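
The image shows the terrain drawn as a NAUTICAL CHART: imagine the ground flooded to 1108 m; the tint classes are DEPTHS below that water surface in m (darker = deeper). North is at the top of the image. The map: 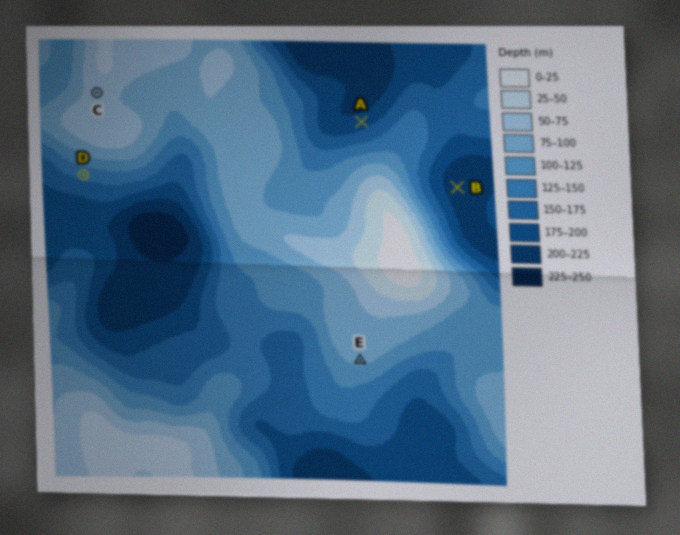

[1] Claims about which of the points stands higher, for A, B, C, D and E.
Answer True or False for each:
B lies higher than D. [False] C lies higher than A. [True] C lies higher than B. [True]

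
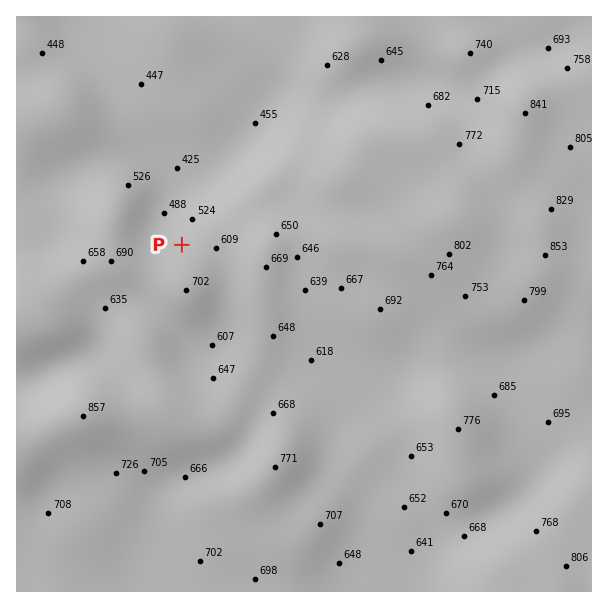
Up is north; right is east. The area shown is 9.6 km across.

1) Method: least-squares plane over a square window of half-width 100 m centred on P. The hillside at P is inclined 11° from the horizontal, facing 348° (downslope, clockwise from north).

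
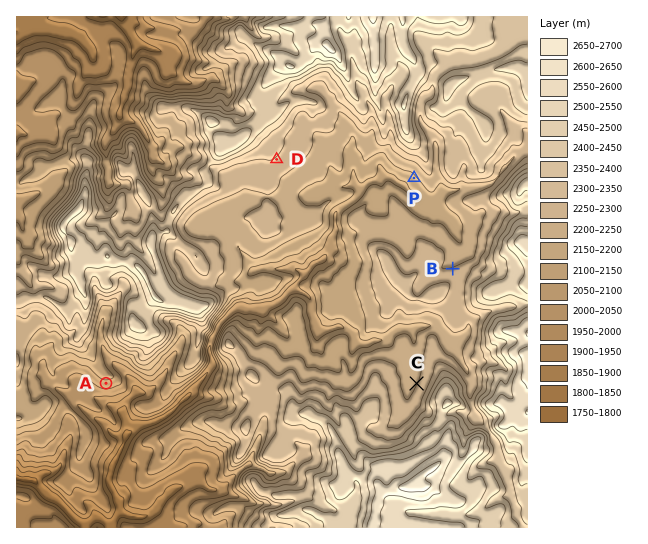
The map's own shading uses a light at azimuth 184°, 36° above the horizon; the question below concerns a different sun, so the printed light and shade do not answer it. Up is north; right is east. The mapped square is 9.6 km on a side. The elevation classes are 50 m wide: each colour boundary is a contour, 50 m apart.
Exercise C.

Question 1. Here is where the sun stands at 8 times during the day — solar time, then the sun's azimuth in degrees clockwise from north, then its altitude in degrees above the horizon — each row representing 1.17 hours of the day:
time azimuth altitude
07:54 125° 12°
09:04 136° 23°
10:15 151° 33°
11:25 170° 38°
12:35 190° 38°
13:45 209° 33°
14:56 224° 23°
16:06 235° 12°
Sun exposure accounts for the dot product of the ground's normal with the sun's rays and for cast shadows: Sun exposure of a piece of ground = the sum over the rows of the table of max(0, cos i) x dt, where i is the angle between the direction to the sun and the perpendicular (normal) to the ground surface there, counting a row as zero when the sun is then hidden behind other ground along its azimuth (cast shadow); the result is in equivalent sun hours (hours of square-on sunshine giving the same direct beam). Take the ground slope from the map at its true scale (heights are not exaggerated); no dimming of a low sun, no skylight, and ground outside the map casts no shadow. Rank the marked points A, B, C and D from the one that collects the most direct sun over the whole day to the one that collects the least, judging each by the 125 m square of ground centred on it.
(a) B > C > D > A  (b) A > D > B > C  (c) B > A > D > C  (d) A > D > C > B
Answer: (d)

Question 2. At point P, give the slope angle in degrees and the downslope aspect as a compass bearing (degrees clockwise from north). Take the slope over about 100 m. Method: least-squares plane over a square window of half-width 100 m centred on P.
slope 12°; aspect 228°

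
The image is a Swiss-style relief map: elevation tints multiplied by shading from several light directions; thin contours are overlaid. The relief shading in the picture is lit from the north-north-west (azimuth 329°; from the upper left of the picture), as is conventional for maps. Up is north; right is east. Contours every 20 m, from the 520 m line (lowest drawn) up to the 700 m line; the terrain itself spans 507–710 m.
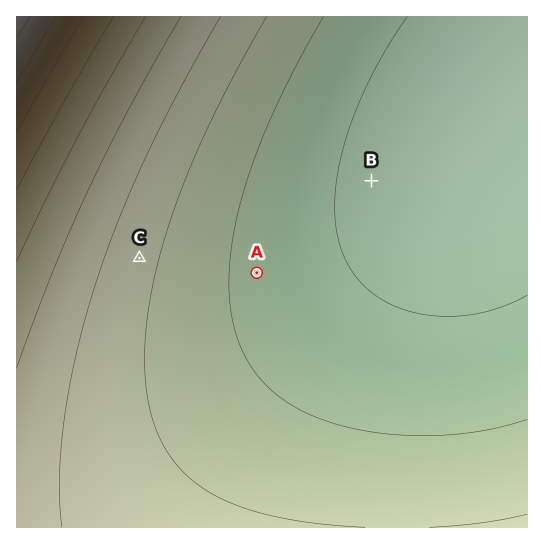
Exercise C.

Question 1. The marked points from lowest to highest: B A C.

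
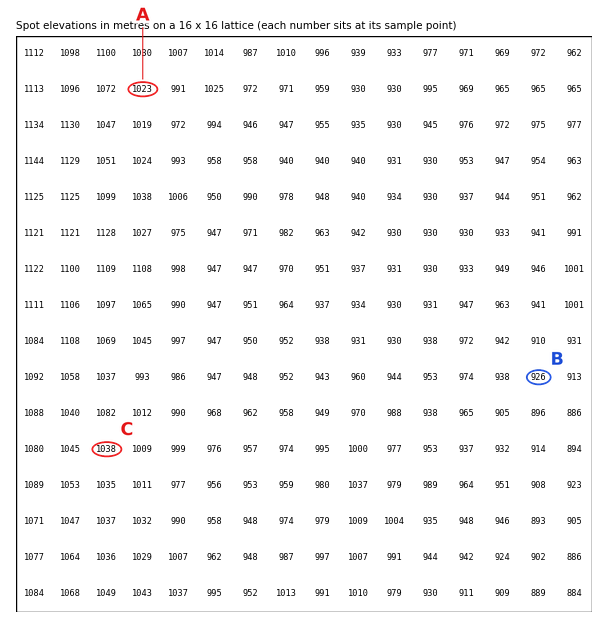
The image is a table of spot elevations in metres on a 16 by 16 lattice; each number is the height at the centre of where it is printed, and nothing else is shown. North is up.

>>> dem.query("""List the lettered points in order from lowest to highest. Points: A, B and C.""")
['B', 'A', 'C']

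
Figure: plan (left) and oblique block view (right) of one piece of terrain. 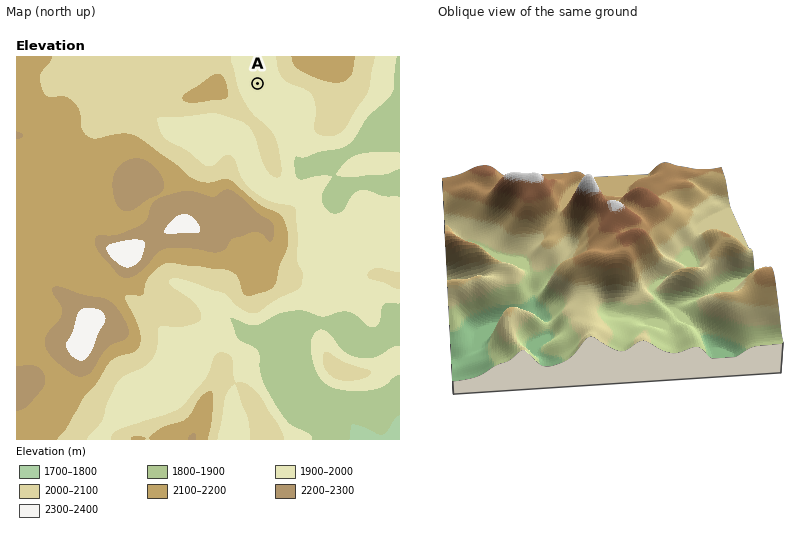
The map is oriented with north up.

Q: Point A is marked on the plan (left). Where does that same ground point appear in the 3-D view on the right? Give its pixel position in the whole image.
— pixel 735 284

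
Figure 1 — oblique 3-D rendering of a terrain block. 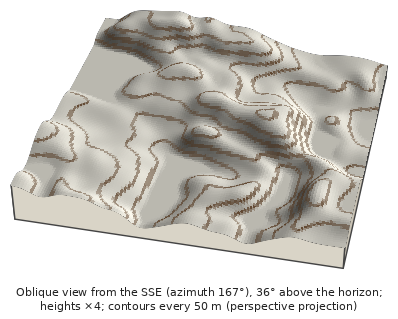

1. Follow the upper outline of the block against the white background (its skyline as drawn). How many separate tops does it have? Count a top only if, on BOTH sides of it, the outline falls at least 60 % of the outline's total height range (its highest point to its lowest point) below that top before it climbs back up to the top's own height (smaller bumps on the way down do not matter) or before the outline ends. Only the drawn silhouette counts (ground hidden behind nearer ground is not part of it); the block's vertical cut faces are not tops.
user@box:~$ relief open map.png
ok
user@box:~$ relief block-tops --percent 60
0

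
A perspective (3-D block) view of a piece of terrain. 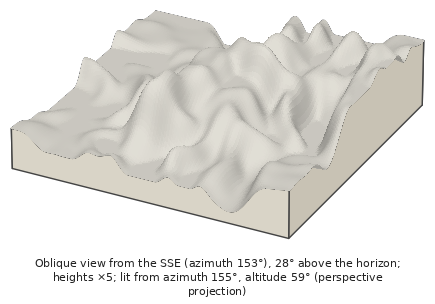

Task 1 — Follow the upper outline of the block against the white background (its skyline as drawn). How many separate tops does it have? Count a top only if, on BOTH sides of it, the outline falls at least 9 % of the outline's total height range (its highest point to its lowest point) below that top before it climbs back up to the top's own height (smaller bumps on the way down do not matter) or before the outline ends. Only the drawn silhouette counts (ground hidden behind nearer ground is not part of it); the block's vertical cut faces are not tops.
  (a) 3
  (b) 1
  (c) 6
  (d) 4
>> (a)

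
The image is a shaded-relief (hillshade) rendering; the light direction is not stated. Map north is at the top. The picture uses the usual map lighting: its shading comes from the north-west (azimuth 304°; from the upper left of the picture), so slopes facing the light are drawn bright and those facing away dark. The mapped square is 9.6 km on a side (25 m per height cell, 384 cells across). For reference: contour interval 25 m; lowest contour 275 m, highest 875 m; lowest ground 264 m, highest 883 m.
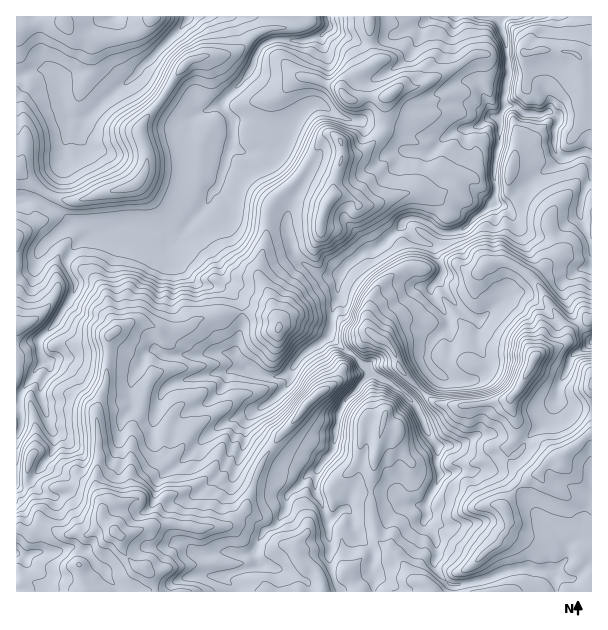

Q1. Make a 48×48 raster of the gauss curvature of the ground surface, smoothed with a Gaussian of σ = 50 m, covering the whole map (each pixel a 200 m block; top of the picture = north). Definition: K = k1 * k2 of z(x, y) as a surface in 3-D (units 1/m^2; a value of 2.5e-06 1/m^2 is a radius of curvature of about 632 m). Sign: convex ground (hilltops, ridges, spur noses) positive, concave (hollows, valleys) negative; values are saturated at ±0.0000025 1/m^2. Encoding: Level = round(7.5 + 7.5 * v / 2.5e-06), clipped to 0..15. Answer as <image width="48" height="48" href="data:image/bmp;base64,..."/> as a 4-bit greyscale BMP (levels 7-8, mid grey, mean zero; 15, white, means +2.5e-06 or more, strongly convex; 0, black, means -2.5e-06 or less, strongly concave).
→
<image width="48" height="48" href="data:image/bmp;base64,Qk32BAAAAAAAAHYAAAAoAAAAMAAAADAAAAABAAQAAAAAAIAEAAATCwAAEwsAABAAAAAAAAAAAAAAABEREQAiIiIAMzMzAERERABVVVUAZmZmAHd3dwCIiIgAmZmZAKqqqgC7u7sAzMzMAN3d3QDu7u4A////AId4d3d3dWend4eHeIh4d4eIhpaIiIh3h5eHd3h3mJiIiHeHh3haeIeIg7l3h3eIh4d2q2iGiJdniHeHiHh4d3d3l3inh4d3iHeJZnh2hoeHeHd4iHd3h4iIeIeHh3eId3h3iHiYeIiIiHh4h3iHiHiHeHh3h3eHd7d3h2eXelaIh4eFeLiId3d4d4iIaHh4d3mId4h3d4eIeGh4l4Znd4h4h1iXeIh3eHlpeZmGw3eId4mHeHWHd4d3eHmop4h3d4Z5d2iHtqd4eIZ3h3iXd4iIeIZ3dXh4eGWHdmelaXiHeId4h2eHh4h3eWeIh4h3d3iIl2d4h3iId3iIh4iGeIiJhZeIdod4iG1XiGd3d3d3iHeHiHh1eIdnd4d4d4iIeImHmHeXiHh3iXd2d4mHh4hmSXZ4d3Z3d6OIiHiHd4eHd3Z5Z3anh4i4mIh4hneIiXaHd5iHeHd4eHh4Z3d3uJW3d4iHh3iIhah3eKd4d4h3eHiYioZ1qc531cpkh5h3hGlpdmZ3eHiIeIiXiI2YqIZgCIh0Voh3andoeYeId4h3h3iGeXqLEXiEq4ispHd3a3eIeId4iHh4eHlleGdfR1ypiHh4t3iHf4iYeIV3d4d3h3eId2iZC5R5d3h4iJ93B0iJd4V3eIh3h4d4mIdA9mdneHd3Z7tUm3pYdoyXh3eIeHeMmHa4yph3h4d3ZoWIhZl5d3eYd3d3iHeJmIdFeIZ3h4iHd2h2Knd2d5eHh3eHiGZ4iodrp4eHd3d3eIZ4i3h4eHh3h3eHd4d3h3eJeHd3iHiHiIeZd3h8amlqd4dnd3hnd3d3WYd3h3d4iIV5eGmJV2h4eJmIpoh4d2aYdod4x3iIh4Z3eHh1eIh3eIh3d3d4d2eId3ersPaJh3V3h3qHd3eHd4h3h4eIh4Z3eIZGl3XImJh4iKeHeIiHd4h3eJhnh314h4Z4d3hnWJdnloaHh4iIh3d4eIhnh4uFd3eYhnh4d4iHd3eGd3eId3h3eIiHh3eIqIepeKdXZniHmId2mXeIdneHh3eYd3mFiHZnd3mbhneIiIdWh4iJl3eIh3Z4d3eHeId4d4d0d3d4hoaKl3h3iHd4eHd4d3hXh4iIeHeYmXd3eIeIh4iHeHd3h4eIlniIiIh3eHh4iXhniHeIeIiYaHd3d3d4iGl4V4iHh3d3d3iHaIh3eHd4d4d4eIh3iHeuZnh4eIeZd3iJl4h3d3aJiIh4h4h3h2/nOHeHd3h6eoh2d4h4eHd4h4h3h4d3d1JViGd4iHlpTrhNZ3eIeHd3dXeHd5eIeHh8lXaHd3d3QGiHd3d3d3h4l2iHd3iHd4mddJx3d3h5arhnd3d4iHd4iXaYd3d3eIFXiHmHl4h3iHd3d3eIh3d3d3qHiHl3d4mmh3Z2d3iGaViId4iIeIiHeGqYiJh6h3iXeMiIh3eNR5h3h3iIh4eHd3Z5h3Z3eXd4c3d3d3iMWqh3h4d4h3d3eHd2d3dneGeld4h3iHh6qJh3eId4h3d3jKSmd3d3iLd4ind3hpZ0J5V3dw=="/>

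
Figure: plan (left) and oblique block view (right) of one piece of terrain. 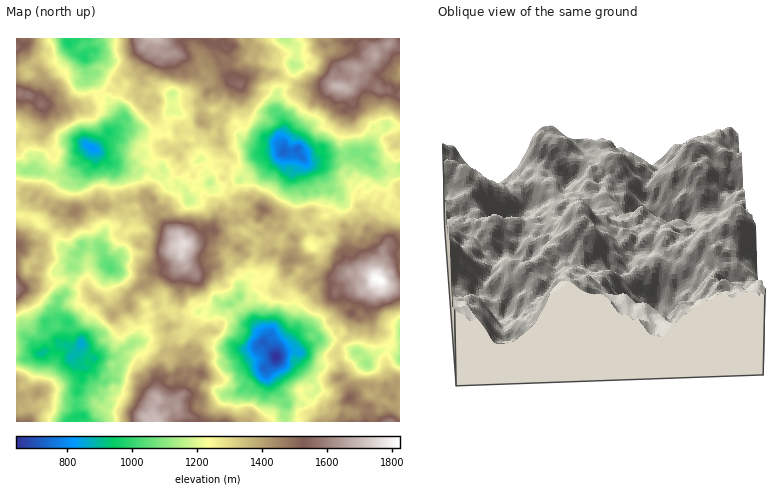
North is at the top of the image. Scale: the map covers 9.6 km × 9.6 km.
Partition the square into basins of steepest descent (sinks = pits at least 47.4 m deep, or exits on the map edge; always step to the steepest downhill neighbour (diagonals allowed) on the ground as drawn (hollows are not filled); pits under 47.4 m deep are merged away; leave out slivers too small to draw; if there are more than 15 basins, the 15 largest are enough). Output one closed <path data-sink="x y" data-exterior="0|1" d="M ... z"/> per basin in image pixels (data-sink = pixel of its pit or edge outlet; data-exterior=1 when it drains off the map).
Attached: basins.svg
<path data-sink="276 356" data-exterior="0" d="M250 199l-11 1 1 8-5 6 1 6-16 4-6 6-6 0-8 7-16 7-7 24-9 4-12 0-11 12 10 12 3 16 10 12-1 26-6 6-1 14-3 6-1 20 2 4-5 8 3 12-7 2 251 0 0-40-2 0-6 5-30-2-12 12-3-11-7-8 2-10-5-10 0-8 14-18 1-18 8 4 6-6 14-30 10 4 10 0 0-40-12-1-2 2 0-3-2-3-16-10-6 13 0 6 13 26-13-3-12 0-8 4-16 0-8-4-12-11-15-4 4-16-14-14 0-10-23-11z"/><path data-sink="284 152" data-exterior="0" d="M358 68l-4 14-6 6-18-3-10 2-18-1-26-12-20-2-21 16-6 16-11 14 2 4 1 20 10 14-7 20 5 6 2 14 5 4 14-1 8 8 22 11 1 10 13 10 16-8 10 3 12-2 12 1 3 6-2 20 4 14 25 5-12-27 0-6 5-12 17 9 2 5 14-2 0-148-12-6-10-1z"/><path data-sink="80 344" data-exterior="0" d="M64 280l-16 4-16-2-10 6-6 0 0 106 4 3 6-3 14-1 8 6 6 1 40 2 14 9 32 4 8 5 6-1-1-11 5-8-2-4 1-20 3-6 1-14 6-6 1-6 0-20-10-12-3-16-11-12-15 12-1 11-6 1-10 6-26-26-10-2z"/><path data-sink="94 148" data-exterior="0" d="M120 84l-6 5-4 0-10 6-6 0-6 9-6 2-24 3-8-4-9-1 4 8 0 20-3 3-24 2-2 3 0 54 6 0 6-4 6 6 6 0 16 15 6-4 4 0 8 5 16-7 8 2 18-1 6-6 26-4 5 4 5 18 26 26 16-7 8-7 4 0 3-10-2-16-11-13-8-3-1-14 5-6 8-3 16 0 4 2 5-9-1-4-10-13-8-3-5-12-5-3-3 17-11 6-4-1-4-3-3-12-15-5-6-7-2-8-10-4-6-6 1-4-3-6-8 1z"/><path data-sink="110 268" data-exterior="0" d="M96 205l-6 0-24 10-26 28-22 3 4 3 14 3 5 6-1 8-5 4-5 13 18 1 16-4 12 6 8 1 30 27 8-6 6-1 1-11 11-10 8-4 6-9 14-1 8-4 5-10 0-10 2-2-11 3-30-3-6-5-12-4-4-5 5-8 1-8-10-10-18 1z"/><path data-sink="68 44" data-exterior="0" d="M156 38l-128 0-1 4-6 4 4 4 3 12 10 8 5 6 1 10-4 8 1 10 17 5 8 0 20-4 8-10 6 0 10-6 6-1 3-8 5-5 8-2 9-13 13-12z"/><path data-sink="286 38" data-exterior="1" d="M322 38l-74 0 0 4 10 6 0 2-7 22-5 6 10-6 6 0 14 2 26 12 18 1 10-2 18 3 6-6 2-14 10-2 10-10-10-11-22-4-8 0-12 4z"/><path data-sink="172 94" data-exterior="0" d="M158 50l-3 2-2 10-11 12 0 6 6 4 5 6 1 8-6 8 6 4 2 8 6 7 14 3 2 4 18-1 5-7-1-22 7-10 19-10 6 0-6-7-6-3-18 6-8-7-2 2-6-2-12-18-10 1z"/><path data-sink="368 364" data-exterior="0" d="M368 308l-8 10-8-4-1 18-14 18 0 8 5 10-2 10 7 8 3 11 12-12 30 2 4-3 0-2-8-10-2-8 0-8 4-12-8-12-10-6z"/><path data-sink="82 416" data-exterior="0" d="M40 393l-14 1-6 4 0 4 7 8 1 12 121 0-9-7-32-4-14-9-40-2-6-1z"/><path data-sink="312 246" data-exterior="0" d="M314 230l-12 3-8 5 1 8-4 12 15 4 12 11 8 4 16 0 6-3 2-2-5-14 2-8-2-18-13-1-12 2z"/><path data-sink="400 360" data-exterior="1" d="M382 281l-14 27 4 18 10 6 8 12-4 12 1 14 9 13 4-1 0-96-10 0z"/><path data-sink="210 182" data-exterior="0" d="M222 165l-16 0-8 3-5 6 1 14 8 3 11 13 2 8-1 18 6-6 16-4-1-6 5-6-1-8-7-2-3-6 0-10-5-4 2-12z"/><path data-sink="400 70" data-exterior="1" d="M392 44l-12 4-10 15-12 5 20 21 10 1 8 5 4 0 0-47z"/>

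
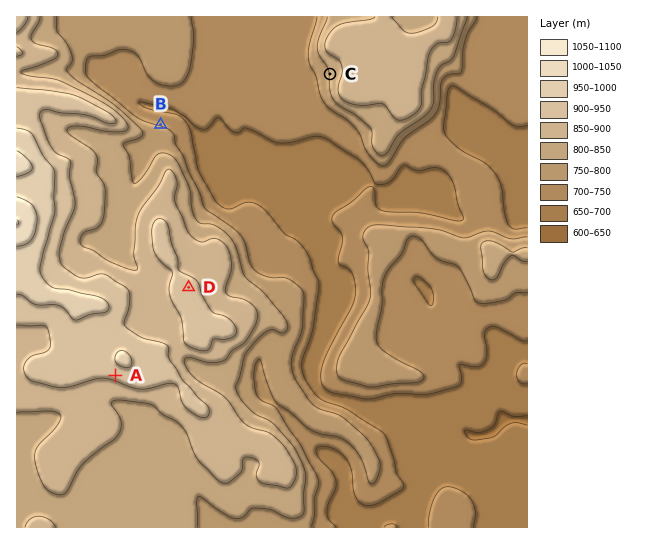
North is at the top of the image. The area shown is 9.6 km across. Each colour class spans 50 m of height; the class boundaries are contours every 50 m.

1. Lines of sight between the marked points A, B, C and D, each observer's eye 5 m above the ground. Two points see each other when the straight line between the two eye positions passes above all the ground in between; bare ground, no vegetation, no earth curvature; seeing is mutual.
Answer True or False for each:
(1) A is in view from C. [False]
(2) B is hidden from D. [True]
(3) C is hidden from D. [False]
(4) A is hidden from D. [True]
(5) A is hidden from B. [True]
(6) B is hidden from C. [False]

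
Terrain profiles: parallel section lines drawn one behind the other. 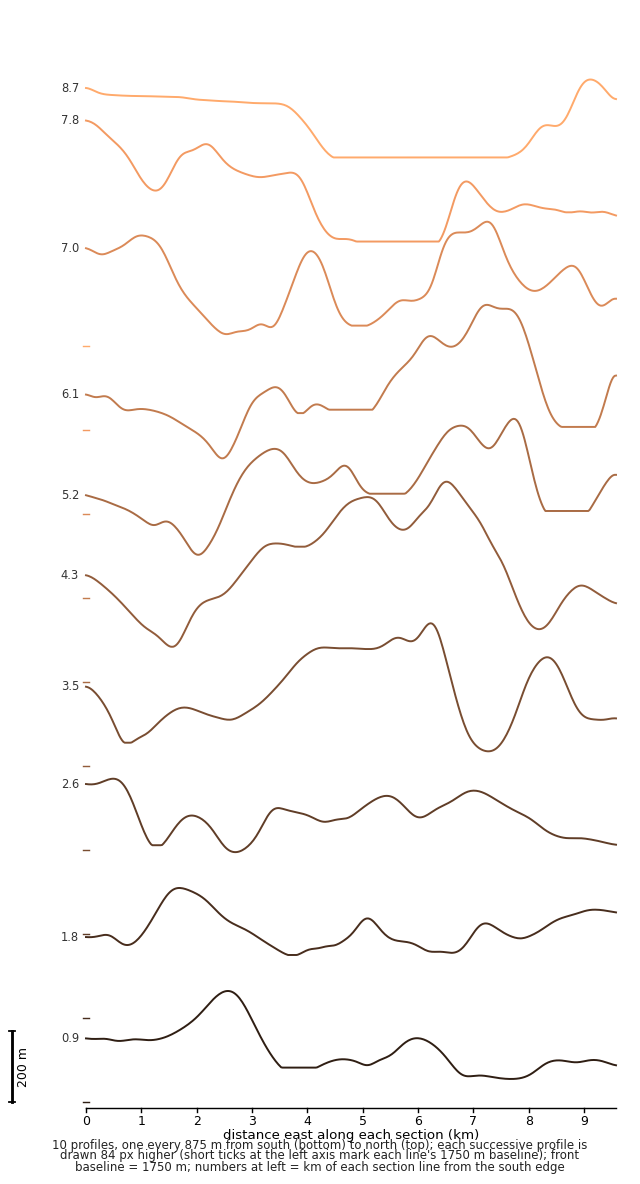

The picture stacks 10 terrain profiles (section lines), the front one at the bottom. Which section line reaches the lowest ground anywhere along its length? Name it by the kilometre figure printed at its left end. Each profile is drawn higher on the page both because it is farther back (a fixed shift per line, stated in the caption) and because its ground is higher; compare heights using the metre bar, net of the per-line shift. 0.9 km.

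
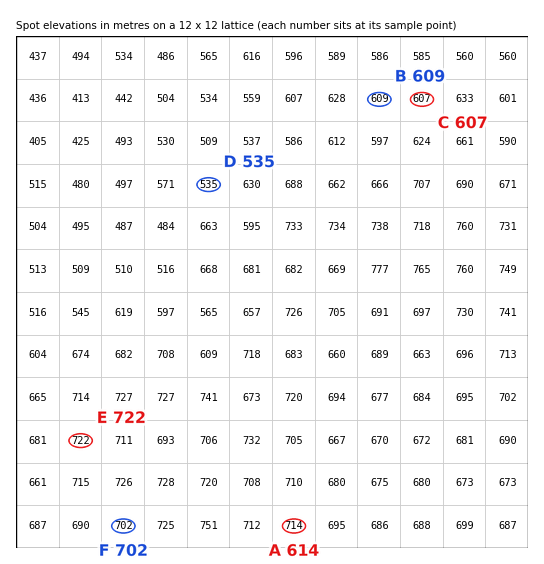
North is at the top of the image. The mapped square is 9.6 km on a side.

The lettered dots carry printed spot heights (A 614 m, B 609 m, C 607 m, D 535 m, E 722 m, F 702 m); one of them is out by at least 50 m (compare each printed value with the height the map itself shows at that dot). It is A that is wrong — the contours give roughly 714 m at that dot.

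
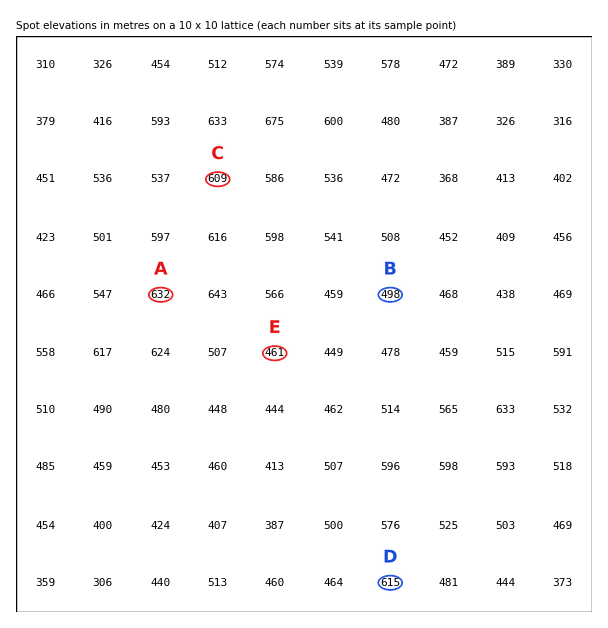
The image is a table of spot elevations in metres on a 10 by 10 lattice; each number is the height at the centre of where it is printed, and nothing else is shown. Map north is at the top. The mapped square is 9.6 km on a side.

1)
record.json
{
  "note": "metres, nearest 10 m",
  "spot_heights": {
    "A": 630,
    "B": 500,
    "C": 610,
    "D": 620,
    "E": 460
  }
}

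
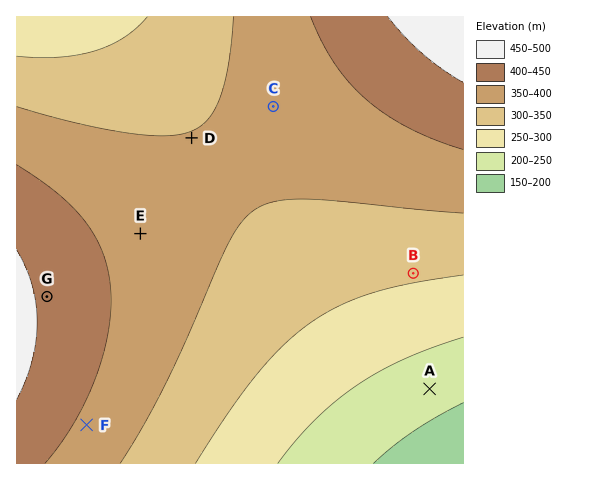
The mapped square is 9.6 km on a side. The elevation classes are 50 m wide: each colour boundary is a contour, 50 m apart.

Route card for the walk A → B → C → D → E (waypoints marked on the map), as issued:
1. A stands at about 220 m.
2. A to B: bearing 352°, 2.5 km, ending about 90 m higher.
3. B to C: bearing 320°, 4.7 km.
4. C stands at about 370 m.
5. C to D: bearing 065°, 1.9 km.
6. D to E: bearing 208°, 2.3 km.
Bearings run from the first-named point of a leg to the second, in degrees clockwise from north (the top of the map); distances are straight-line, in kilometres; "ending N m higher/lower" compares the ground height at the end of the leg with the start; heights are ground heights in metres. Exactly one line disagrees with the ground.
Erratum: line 5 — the bearing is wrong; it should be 249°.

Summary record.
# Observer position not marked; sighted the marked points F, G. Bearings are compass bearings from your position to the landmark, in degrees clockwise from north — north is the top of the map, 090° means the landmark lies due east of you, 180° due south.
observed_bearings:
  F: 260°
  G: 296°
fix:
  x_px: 251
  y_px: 396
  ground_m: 290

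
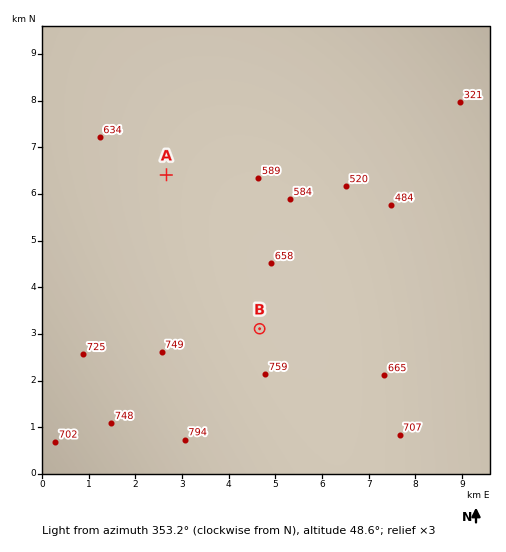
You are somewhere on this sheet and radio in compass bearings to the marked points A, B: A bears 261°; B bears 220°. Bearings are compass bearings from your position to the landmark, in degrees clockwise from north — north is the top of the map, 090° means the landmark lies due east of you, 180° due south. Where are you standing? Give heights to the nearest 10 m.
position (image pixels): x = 423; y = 134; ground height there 390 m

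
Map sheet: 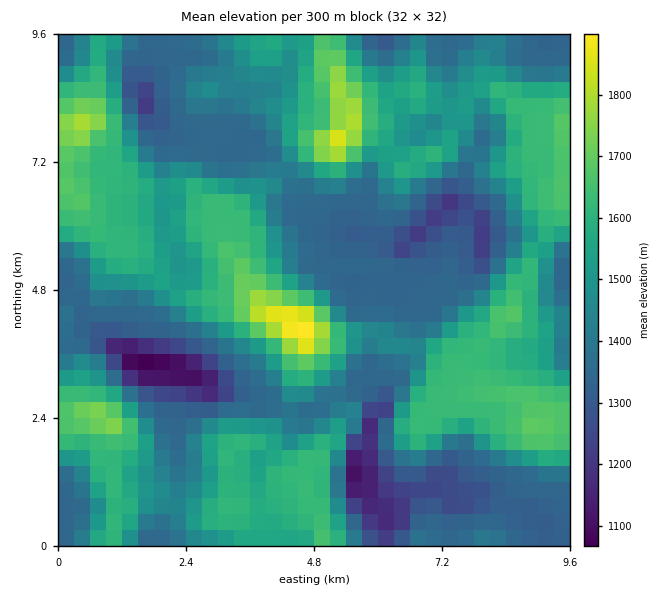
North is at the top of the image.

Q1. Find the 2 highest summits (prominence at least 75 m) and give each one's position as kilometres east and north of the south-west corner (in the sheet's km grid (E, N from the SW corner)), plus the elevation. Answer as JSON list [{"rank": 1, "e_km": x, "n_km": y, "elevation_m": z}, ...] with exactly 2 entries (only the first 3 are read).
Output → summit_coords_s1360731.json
[{"rank": 1, "e_km": 4.54, "n_km": 4.04, "elevation_m": 1906}, {"rank": 2, "e_km": 5.24, "n_km": 7.51, "elevation_m": 1887}]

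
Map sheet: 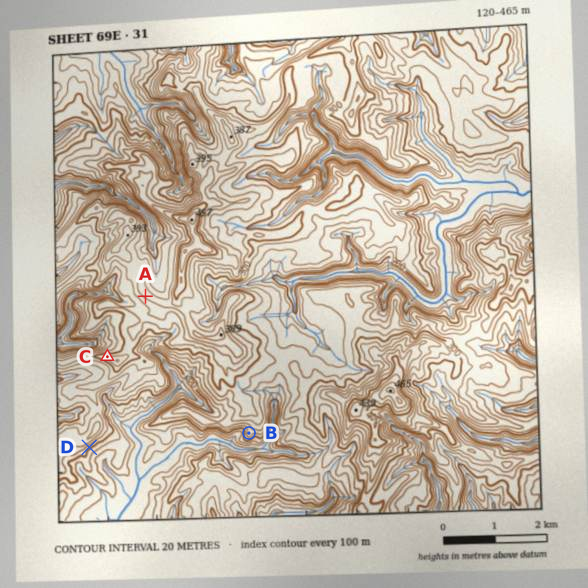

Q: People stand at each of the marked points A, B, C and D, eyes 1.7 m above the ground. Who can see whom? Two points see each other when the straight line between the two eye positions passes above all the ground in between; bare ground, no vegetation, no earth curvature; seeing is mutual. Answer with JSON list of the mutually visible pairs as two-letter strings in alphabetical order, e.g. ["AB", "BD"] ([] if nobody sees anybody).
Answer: ["AC", "BD"]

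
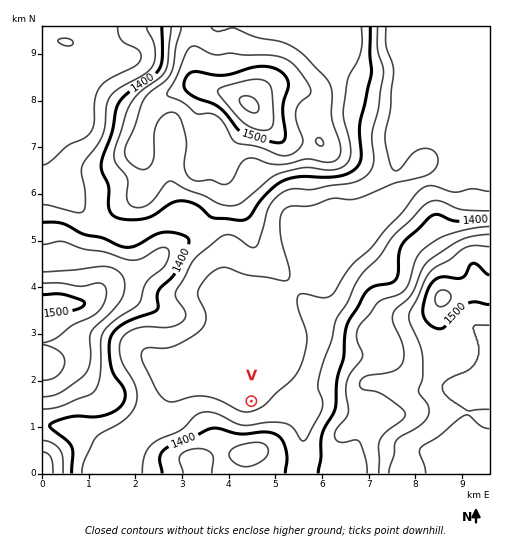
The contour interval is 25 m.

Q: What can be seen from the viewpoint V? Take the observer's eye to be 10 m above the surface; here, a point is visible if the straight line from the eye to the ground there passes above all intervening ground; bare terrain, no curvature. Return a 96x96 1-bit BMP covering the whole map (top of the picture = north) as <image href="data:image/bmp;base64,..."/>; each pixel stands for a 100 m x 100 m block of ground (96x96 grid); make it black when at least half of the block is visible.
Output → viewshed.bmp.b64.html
<image width="96" height="96" href="data:image/bmp;base64,Qk2+BAAAAAAAAD4AAAAoAAAAYAAAAGAAAAABAAEAAAAAAIAEAAATCwAAEwsAAAIAAAAAAAAA////AAAAAAAAAAAAAAAAAAD8AAAAAAAAAAAAAAB8AADAAAAAAAAAAAA8AADAAAAAAAAAAAA4AADgAAAAAAAADAAQAADgAAAAAAAAHAAwAADgAAAAADwAHAAwAADgAAAAAf+APgA4AADgAAAAA//APwAeAABgAAAAB//gPwAHwAAAAAAAB//wP4AAIAAABwAAD//4H8AAAAAAB+AAH//4H8AAAAAAB/AAH//8D+AAAAAAB/wAH//+D+AAAAA4B/8AP//+D+AAAAA/H//wf///D/AAAAA///////////AAAAA///////////AAAAA///////////AAAAA///////////gAAAA///////////AAAAAf//////////AAAAAP//////////gAAAAH//////////gAAAAD//////////wAAAAB//////////wAAAAB//////////wD/AAB//////////wH+AAP//////////wP+AAf//////////gP8AA///////////gP8AA///////////AP8AAf//////////AP+AAP////////8/gH+AAD////////wP4D+AAAf//AP///gP4B+AAAH//Af///AHwA+AAAD//////+AHwA+AAAB//////+AHgAcAAAA///////AHgAcAAAAf//////ADgAcAAAAA/////7gDgAcAAAAAP////zwBAAYAAAAAD////z4AAAIAAAAAB////j8AAAAAAAAAA////D+AAAAAAAAAAf//+D+AAAAAAAAAAP//8D/AAIAAAAAAAD//4B/gAcAAAAAAAA//4B/wAAAAAAAAAAP/4B/wAAAAAAAAAAH/8B/4AAAAAAAAAAH/8B/8AAAAAAAAAAH/8B/+AAAAAAAAAAH/8A//AAAAAAAAAAP/+A//AAAAAAAAAAf/+B//gAAAAAAAAB///H//wAAAAAAAAH//////4AAAAAAAH///////8AAAAAAAP////////AAAAAAAP////////gAAAAAAP//4f///+AAAAAAAfx8YP///4AAAAAAA/gYIP///wHAAAAAB/gAMP///ADwAAAAB/gAMf//4ABgAAAAA/AAP///gAAAAAAAAPAAP//+AAAAAAAAAHAAP/88AAAAAAAAAGAAP/wAAAAAAAAAAGAAP/gAAAAAAAAAAGAAP/AAAAAAAAAAAGAAf/AAAAAAAAAAAGAAf+AAAAAAAAAAAGAA/4AAAAAAAAAAAGAB/wAAAAAAAAAAAGAf/AAAAAAAAAAAADA/8AAAAAAAAAAAAAB/wAAAAAAAAAAAAAB/AAAAAAAAAAAAAAD4AAAAAAAAAAAAAAAAAAAAAAAAAAAAAAAAAAAAAAAAAAAAAAAAAAAAAAAAAAAAAAAAAAAAAAAAAAAAAAAAAAAAAAAAAAAAAAAAAAAAAAAAAAAAAAAAAAAAAAAAAAAAAAAAAAAAAAAAAAAAAAAAAAAAAAAAAAAAAAAAAAAAAAAAAAAAAAAAAAAAAAAAAAAAAAAAAAAAAAAAAAAAAAAAAAAAAAAAAA="/>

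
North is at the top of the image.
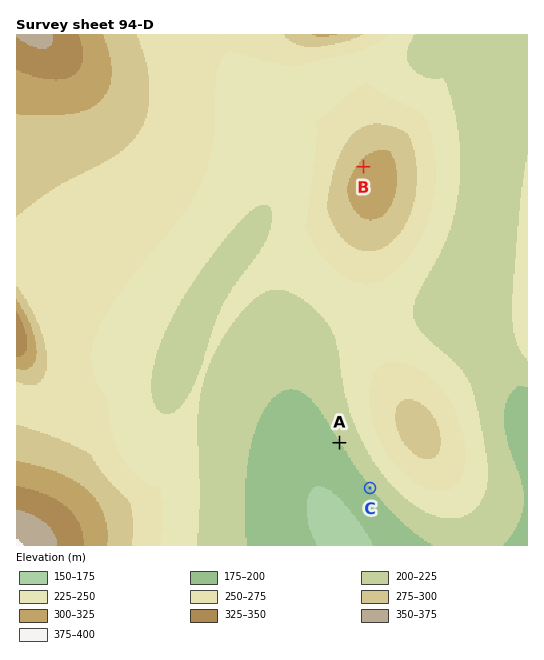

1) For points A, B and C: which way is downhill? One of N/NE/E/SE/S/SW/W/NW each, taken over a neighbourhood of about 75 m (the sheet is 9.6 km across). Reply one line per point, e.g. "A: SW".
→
A: SW
B: NW
C: SW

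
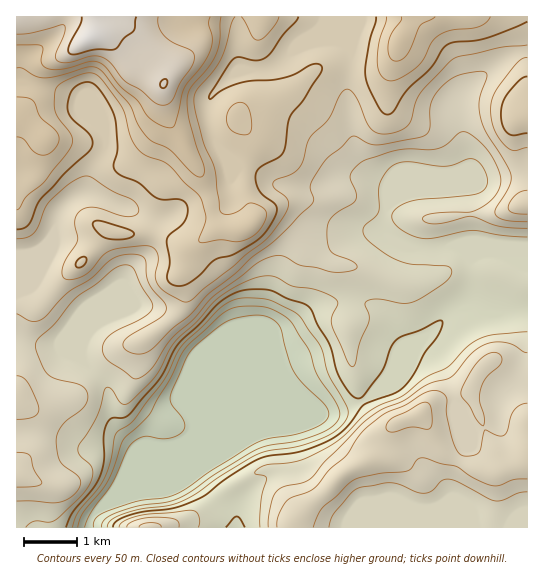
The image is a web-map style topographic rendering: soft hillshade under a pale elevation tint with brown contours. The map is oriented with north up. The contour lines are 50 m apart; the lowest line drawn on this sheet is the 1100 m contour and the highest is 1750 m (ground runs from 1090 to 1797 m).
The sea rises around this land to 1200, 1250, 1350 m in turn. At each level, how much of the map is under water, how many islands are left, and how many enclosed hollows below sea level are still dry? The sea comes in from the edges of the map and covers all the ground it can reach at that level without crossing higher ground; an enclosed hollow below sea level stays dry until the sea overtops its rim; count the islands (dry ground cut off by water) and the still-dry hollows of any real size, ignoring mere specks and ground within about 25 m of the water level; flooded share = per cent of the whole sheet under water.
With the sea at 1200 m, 12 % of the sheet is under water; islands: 0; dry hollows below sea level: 0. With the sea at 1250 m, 15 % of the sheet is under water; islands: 0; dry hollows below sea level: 0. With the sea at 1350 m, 42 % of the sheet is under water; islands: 0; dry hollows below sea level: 0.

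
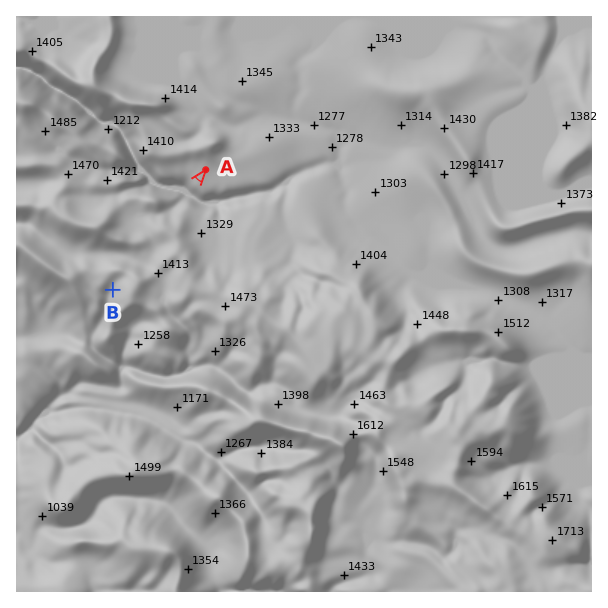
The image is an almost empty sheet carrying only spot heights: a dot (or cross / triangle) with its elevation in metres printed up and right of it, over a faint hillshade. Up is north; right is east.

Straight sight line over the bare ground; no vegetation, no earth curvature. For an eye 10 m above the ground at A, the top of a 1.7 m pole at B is hidden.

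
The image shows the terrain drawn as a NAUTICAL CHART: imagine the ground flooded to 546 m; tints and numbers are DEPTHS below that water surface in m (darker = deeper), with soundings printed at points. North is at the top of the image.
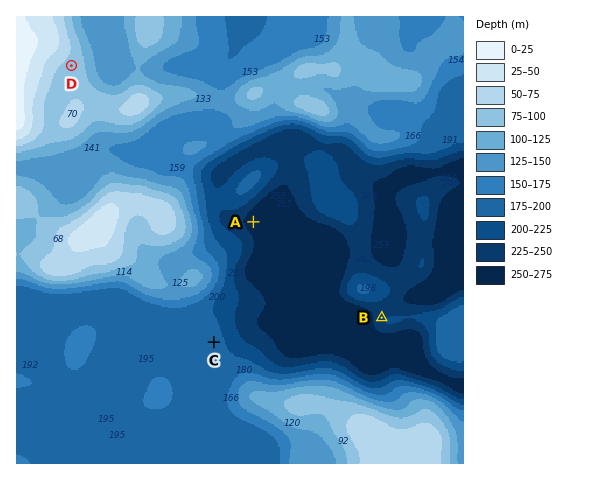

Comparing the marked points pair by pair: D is above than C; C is above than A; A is below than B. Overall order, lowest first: A B C D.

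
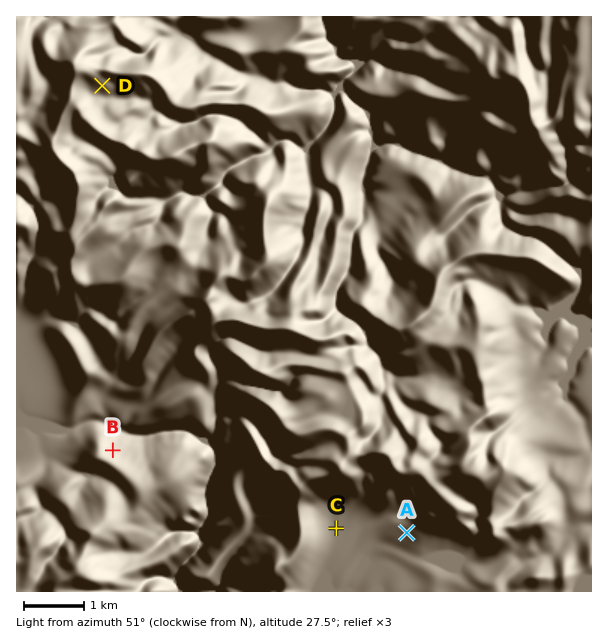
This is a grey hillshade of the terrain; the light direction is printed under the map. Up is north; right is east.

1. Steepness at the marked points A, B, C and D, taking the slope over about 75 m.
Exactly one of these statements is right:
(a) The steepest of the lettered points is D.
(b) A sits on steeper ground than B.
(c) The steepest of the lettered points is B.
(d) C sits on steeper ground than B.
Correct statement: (c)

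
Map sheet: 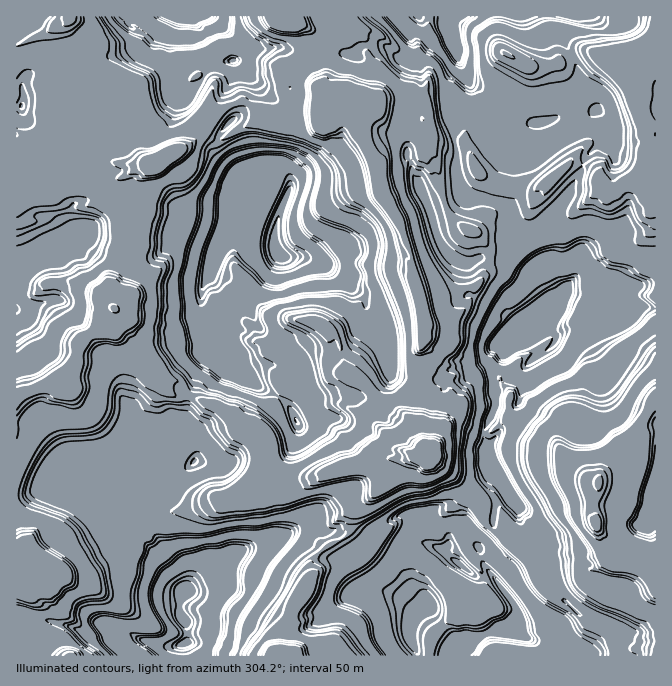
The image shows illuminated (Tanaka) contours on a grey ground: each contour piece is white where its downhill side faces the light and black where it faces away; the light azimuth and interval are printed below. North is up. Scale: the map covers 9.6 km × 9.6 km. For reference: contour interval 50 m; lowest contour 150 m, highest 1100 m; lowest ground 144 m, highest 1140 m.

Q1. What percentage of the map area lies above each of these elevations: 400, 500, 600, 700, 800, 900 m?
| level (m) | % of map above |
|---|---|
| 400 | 92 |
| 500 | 79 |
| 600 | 74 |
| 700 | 45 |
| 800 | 34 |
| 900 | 10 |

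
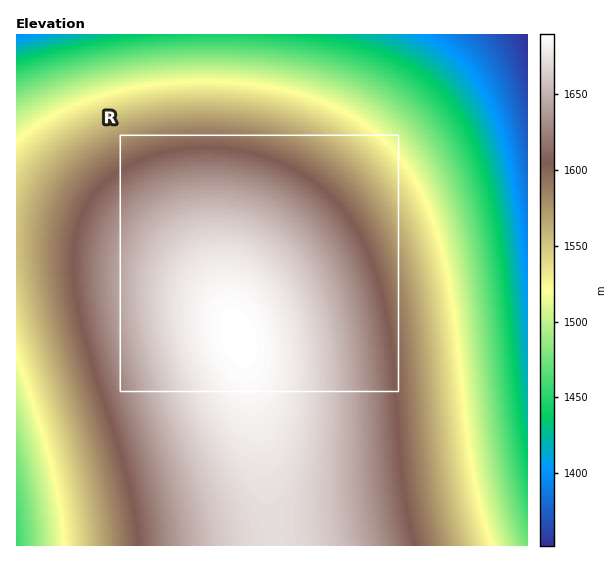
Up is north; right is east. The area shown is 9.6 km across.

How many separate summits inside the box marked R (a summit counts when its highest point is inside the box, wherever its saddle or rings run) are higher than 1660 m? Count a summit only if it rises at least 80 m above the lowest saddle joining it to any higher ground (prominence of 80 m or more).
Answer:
1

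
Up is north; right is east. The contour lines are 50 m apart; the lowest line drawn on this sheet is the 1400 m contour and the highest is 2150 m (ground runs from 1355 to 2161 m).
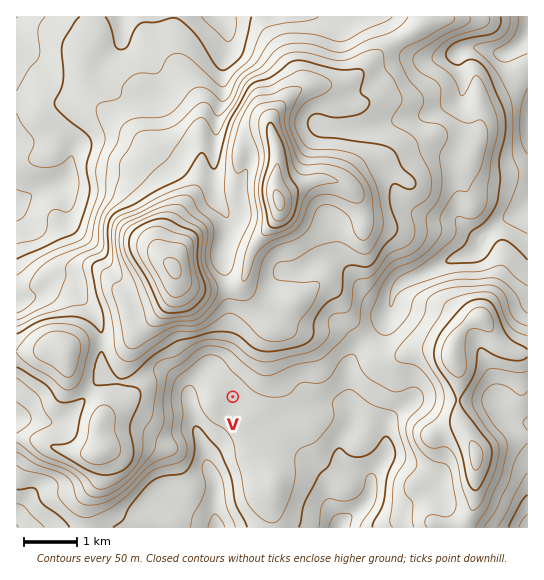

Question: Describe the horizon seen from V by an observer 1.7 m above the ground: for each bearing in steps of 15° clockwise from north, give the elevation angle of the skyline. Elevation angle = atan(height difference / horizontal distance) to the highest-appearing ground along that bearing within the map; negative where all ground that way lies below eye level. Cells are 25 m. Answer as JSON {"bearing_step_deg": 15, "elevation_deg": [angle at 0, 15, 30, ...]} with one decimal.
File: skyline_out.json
{"bearing_step_deg": 15, "elevation_deg": [8.4, 9.3, 10.1, 8.1, 5.0, 3.2, 2.3, 2.8, 1.0, 0.4, 0.1, 0.1, -1.5, -1.7, -1.4, 0.6, 4.9, 5.5, 5.6, 5.6, 7.9, 9.8, 13.6, 11.7]}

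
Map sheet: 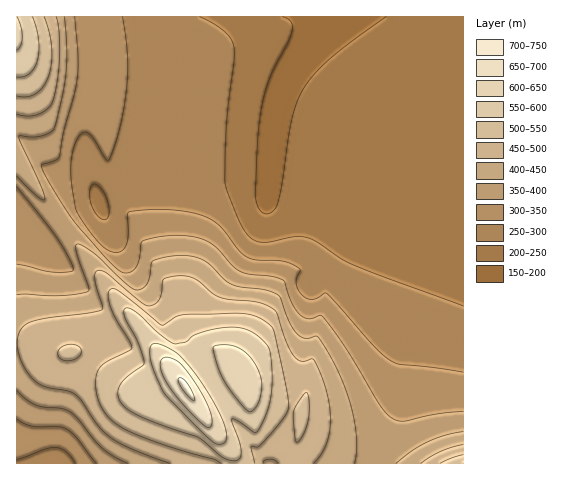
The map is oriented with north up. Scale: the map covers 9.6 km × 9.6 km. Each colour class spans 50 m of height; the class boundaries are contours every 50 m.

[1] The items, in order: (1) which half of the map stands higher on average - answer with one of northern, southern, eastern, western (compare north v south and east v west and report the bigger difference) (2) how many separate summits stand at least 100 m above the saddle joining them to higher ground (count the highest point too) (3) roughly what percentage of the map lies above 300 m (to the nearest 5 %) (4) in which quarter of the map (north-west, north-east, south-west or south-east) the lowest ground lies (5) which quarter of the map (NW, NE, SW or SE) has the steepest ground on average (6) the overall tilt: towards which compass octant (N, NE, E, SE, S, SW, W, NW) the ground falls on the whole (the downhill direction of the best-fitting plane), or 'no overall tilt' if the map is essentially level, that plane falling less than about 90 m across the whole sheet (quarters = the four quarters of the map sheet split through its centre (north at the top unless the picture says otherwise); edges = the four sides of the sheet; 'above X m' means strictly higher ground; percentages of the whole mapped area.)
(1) Taken as a whole, the southern half is higher than the northern.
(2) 3 summits rise at least 100 m above their surroundings.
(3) About 50 % of the map lies above 300 m.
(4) The lowest ground is in the north-east quarter.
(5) Slopes are steepest in the south-west quarter.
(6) The general tilt is down to the north-east (the land rises towards the south-west).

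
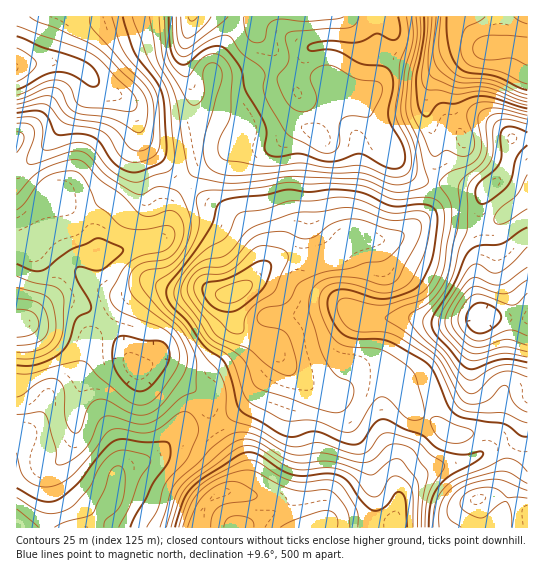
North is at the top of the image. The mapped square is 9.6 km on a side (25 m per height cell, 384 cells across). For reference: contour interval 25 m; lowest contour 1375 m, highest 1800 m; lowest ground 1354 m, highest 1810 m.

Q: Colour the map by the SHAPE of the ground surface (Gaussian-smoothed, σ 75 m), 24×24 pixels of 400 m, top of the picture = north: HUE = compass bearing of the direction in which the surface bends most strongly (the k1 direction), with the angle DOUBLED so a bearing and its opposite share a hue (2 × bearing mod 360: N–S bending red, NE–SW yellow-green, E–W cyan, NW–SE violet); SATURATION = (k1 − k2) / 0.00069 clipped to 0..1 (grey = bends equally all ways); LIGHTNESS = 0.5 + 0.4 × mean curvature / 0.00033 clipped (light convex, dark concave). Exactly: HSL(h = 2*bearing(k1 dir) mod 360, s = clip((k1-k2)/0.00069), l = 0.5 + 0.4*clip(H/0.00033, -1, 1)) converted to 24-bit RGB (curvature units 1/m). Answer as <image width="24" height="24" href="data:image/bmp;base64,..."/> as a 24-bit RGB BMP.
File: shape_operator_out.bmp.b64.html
<image width="24" height="24" href="data:image/bmp;base64,Qk32BgAAAAAAADYAAAAoAAAAGAAAABgAAAABABgAAAAAAMAGAAATCwAAEwsAAAAAAAAAAAAAdMDQPVispWB50EFg34RySneC38yS0nFKAB0zesirwpuuzWDJpWivd45cPFdNM11Z//M2HCtyAQ9A7eK93pmnkb17Q3p+a6Ofh017VkBtiViXrmeV68Kzklq0wrd08kA6Bi0hADMAbVscc1AriksgmIYqSDJcXEBr3+uoKnSYAyEwbuKg6Nny6Nf0mJrpdPT1amlDOVw6NWRzvWm75My6ymyvuHOJ3met5mrbFIBsE14yXSk5u1gyv79hL05dJ4Avm/RPUCaCK5upAIYFNJEAlqsd4mVTrHYyhGJ1Z5h+IHx9QXx6286nsZDS3JTjyHTByoLS4IHiMR9qQSpUq8+Sj8S2dDq+jsizitqYNC5pOlYxrnZAcb0hFl0Kap4VpWJHp4G5f6d+Mj9oOH5qheBtWoOjxzTG56S/fGm841vXvRPeTpHSuN3JmmKqT1Olr9q1lmasbx6PZ7LDhOjkzOb2pKL3oLvlZJjHpFNwxop1NkJxTb2Qf9FqPUlgVj5p2KyKs0GOjSqg2HDAf7qyh5t4l2qviMHLn7qaiVGoOUm2odK9W9GAGNptdzKCunE0gn0+W2+z0620Xk+mT7JjlK9fQzdQOk5bv4ZlxTNEMClOxaJ8r5KSfZaIdLejeKSloICUkl2rXpatgKV/od6VLJq4KBBl15WUmm6/TFTM1nfD0FiYpqhrh4NQWz5QMWRNbzo73UQuVyNBkctJqXlPgc2HcKajaHuOgH+giWimh7y8k8DO2vHfKC2hAS6mvM7bubzlYTo9YiY75GdOwKKBik5zeFZiZVZBJRIevTIa0M5aROl/nenfk8HHiWyNWbmeTKfYnpTbpb7PcMqEssBZaUOUDSdHv6NGpZkqJSQOQDklu9t0uIR2pjlwiV9vcx5aOzBaZ8Fqr+aHZPFWIXM7oVY4obR3X8JuKD0bPDoKlowBkGgEg4MAJTELFR4WVVUNsn8QQ2VQIo1QispIikdHrniyrEmvUyLSm4/nmbTQ6tf07cyLIGBOOLtKlslObEshKQoShkUWvLILgJQX0+NRK2AvFw8kXoAbX+AllnynTMqwV66Yar21TEGxr4ndd837Pkn/1+r0jrPz/8z28aD0SHCR0TM7ixlGN1+Xh8jY2tzrsrvf0brAaFfCDAB1veDFfqFqmsS9cKWlTpx1bH5cLHBWI9tCRKmGGipL9uRvXkEwtExC5aqwr2PcfWjZw6Xvio7daI6lsrCApJh6uMadeD6yDRl/t72Qp4Ksno22t3Wwk2mfU35vhWBMZYsgIjUKDyQZ2uYmmHJHOpJSzLORsWiFVFqBq2SawI3GkKHPrqLe1abFu8GMTzKHMCenrKdsjoNkI4YwaJWiuGavqlevaHOlvmCIfX+yFUJdZM44iaVnW7lzUZJKsG6Ih3a8a5Kyl7y3kcbHQGDO88fx8snmclC3CzGY3JjewYHARallLVQ/cXBXnVtXXiInqtg6U4tQMnWjiePOhdLjlp3XhXLPlKLEbIu4hZDDoLTIm7CdN0eBkVhB/U0Z2kZCDTY8NIGI3Wyt7maGKlMpLVIucShLsW10wNmFRIdVKOWMJMJLO3M0U2wwOo1Am65mYbVeV66kqExFvptTRSJKcQIu/6kry0wflogjAUMvSJNw827G9aHPNVd6LWl+nrex176zp+bBL6rHjJhSOU1CiZA+RHIfMmAclr0rIxUQkG0VqpIhJg0eVRUu9va6wGbI3/DbAF66NHSUBy0G8W9T1i1rLWc8QYYzwOSNsOqgJSZvslJ6SFZ7d552ha6aQo+Mdk0oWzNTg711rE2FVAphaMc4tvGIXsSY6eKmKgkkLCAHDHQyD3BR4pjAnq7XadPcu/C/pdaZGymEoTq9tY9nYrSbapiieh9jm7NpUKOpY55jZEKGNwO+89nKz9RlrK8gcCcBMwATdSoWk53cB1JaML5Enc6ek+TkzOzixZ/KLg+inhya3dqFSJJ3dDhtVE+smb6QY1yGf1lNUmQ4CRcq8ZiA90E45SkQahsjQySZz+Dzza3rhXj/idv6uerif8utmqFSt5k+AgBeuWrv7eveTzrJY0eyeU2iy2o9V0I7lFtVdHqqAlaAEzrr/6nA0Jjf4sr1iNL/ldvoipzAcoG9e6+6so1fo103glpI6+hqACUzIJ6k+aiLejtoezp0iUWWtrDgmpPqhqvilojDKmauAwgw+9PIisbH0tbjkI/Odom8hXhVg11PglAvln05rLtxY1OC9OehAyBHBiQt3JFBw0FDOWWIg9zHaqK1jnuvri+iy3FNQCRgBwgs2+hw5fGPSbBlsJJwYKyG"/>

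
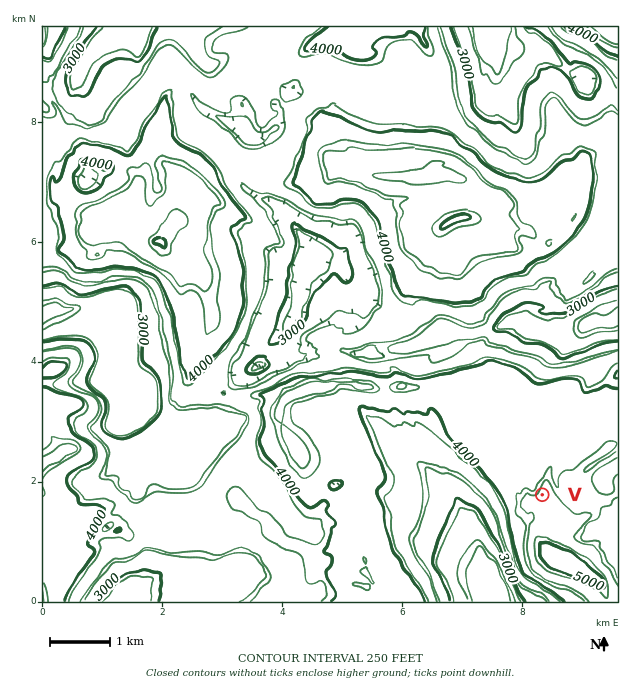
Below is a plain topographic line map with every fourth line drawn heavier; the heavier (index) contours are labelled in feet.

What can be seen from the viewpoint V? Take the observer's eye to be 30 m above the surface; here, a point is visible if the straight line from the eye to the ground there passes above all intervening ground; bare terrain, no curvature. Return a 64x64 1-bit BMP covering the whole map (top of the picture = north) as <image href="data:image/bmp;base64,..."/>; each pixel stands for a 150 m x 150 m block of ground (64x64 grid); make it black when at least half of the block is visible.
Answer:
<image width="64" height="64" href="data:image/bmp;base64,Qk0+AgAAAAAAAD4AAAAoAAAAQAAAAEAAAAABAAEAAAAAAAACAAATCwAAEwsAAAIAAAAAAAAA////AAAAAAD4AAAAD+AAAPgAAAALwAAA/AAAAA+AAAD+AAAAD4AABv8AAAAPAAAM/8AAAH8AADz+cAAA/gAD8Px4AAB+AAPg/vwAQH4AA/D/4AAAfgAB+P+AAAD/AAPM+AAABv+AA47+AAAPf8ABlvwAAAc/4D4u+AAAB//gfhf8AAAH//j+DzgAAA//8f8fEAAAD//j/54AAAAf/+f//gAAAB//xv//AAAAP//v//8AAAA//////wAAAB//////AAAAD/3///MAAAAAAB/8IAAAAAAAA/gAAAAAAAAAAAAAAAAAAAAAAAAAAAAAAAAAAAAAAAAAAAAAAAAAAAAAAAAAAAAAAAAAAAAAAAAAAAAAAAAAAP+AAAAAJgAB/8AgAAH8AAD//ngAAfgAAf//9gAH8AAB///zAAfgAAH///MGD+AAAv//+wcD4MACf+Z7AgPvwAAP4DsAAf/BgAOQHwAA/8+AABAPAAD/P/gAMA8AAP//+gAACwAA/8//gAAPAAB/hPgAAAsAAH+AgAAAAwAAvwAAAAADAAA8AAAAAAMAAngAAAAAAQAG8AAAAAABAA/AAAAAAAEAB5AAAAAAAAAHsAAAAAAAAAPgAAAAAAAAA8AAAAAAAAADgAAAAAAAAAeAAAAAAAAABwAAAAAAAQAAAAAAAAADAAAAAAAAAAfgAAAAAAAAPw=="/>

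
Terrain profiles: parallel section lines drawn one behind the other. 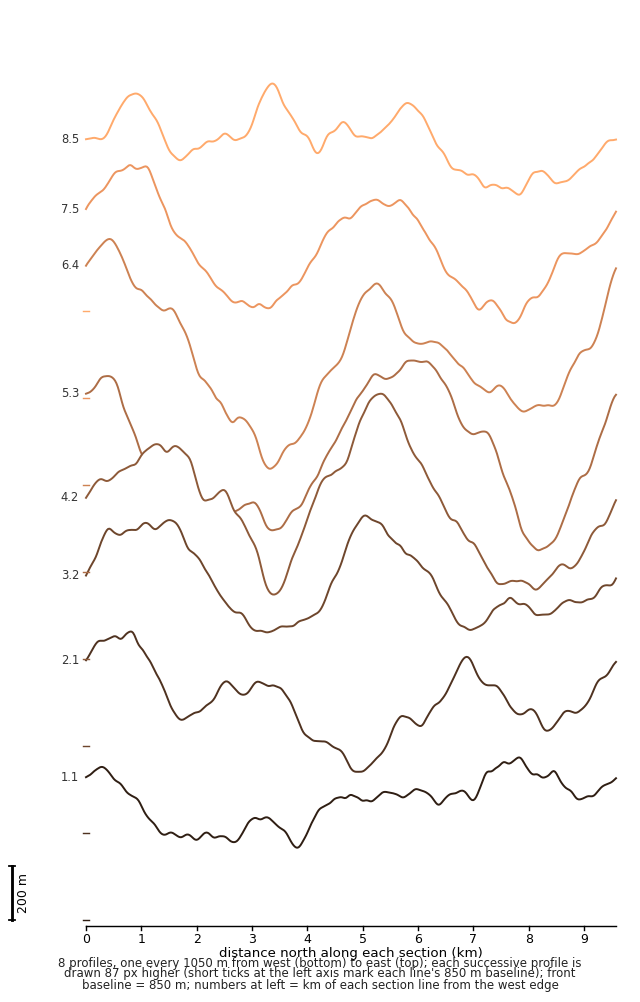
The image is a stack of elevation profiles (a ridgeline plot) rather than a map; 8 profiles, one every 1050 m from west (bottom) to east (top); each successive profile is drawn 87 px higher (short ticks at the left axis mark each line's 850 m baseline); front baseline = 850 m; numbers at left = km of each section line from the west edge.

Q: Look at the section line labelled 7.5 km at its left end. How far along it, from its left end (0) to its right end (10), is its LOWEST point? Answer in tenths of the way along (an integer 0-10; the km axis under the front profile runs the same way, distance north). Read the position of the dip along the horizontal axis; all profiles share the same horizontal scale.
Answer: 8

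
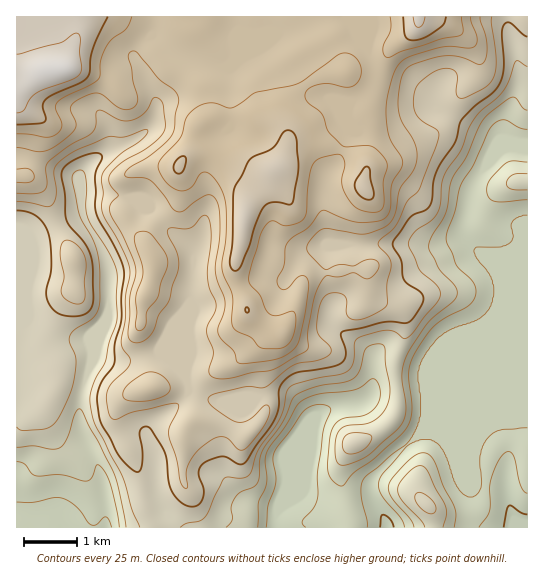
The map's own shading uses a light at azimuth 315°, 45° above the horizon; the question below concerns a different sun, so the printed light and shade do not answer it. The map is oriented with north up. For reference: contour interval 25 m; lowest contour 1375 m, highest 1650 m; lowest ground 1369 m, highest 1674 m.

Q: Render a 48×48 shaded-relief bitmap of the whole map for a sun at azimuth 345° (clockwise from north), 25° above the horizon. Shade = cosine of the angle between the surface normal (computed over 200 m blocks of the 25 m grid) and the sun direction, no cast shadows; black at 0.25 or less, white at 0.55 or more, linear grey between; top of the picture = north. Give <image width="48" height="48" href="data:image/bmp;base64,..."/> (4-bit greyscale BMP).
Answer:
<image width="48" height="48" href="data:image/bmp;base64,Qk32BAAAAAAAAHYAAAAoAAAAMAAAADAAAAABAAQAAAAAAIAEAAATCwAAEwsAABAAAAAAAAAAAAAAABEREQAiIiIAMzMzAERERABVVVUAZmZmAHd3dwCIiIgAmZmZAKqqqgC7u7sAzMzMAN3d3QDu7u4A////AJmYiIiJmImHVniId5mZmYiYdlVWd4h3h4iIiIiImIiGVWiId4mpmYiYZVV3iJh3d4d4h3eImIh1VWZ4ZomamYiIZWiaqZmId3dmd3eIiIh3d3ZlVXmZmIiIiZqqqZmIiHdmZniHiIiYiHdUVniZmGZovcupmZmIiXd2Z3h2eImYdmZUV4iZqFMkney5mZmHiWd3eIhmeIiHZVVTNXmZqmMRSt7KmZmHiUVneIdniIiHZVZkAEiZq5dCFJzKmZmYiVVWeIZoiIiZdmeIIAWJrNy3MUmpmZmZmXdmZ3Z3d3m6h4iqgQJ5rf/9lDeZmZmZmZh2Z4iGVFerqZmaphFHi97uyFaJmZmZmZmHZpqXUyNqupmZmVMjV5msyneJmZmZmZmYZpu6h1RYmHd4iGQhI0V5qoiJmZmZmZmZd53cy6mImGRFZUMhESNXmYiJmZmZmZmZh4ztzMypmYZDMyEiEiNXiGeJmZmZmZmZmIrLqruZmql1MxATM0VnmFWJmZmZmZmZmYm6d4mZmZiHZTEld3ZmiVNomZmZmZmYiIm8hFeZmYd3d2RHmoZEZ1JHiZmZmZmYdWiutkaJmql2eZdWmXQiNFIkaImZmZmXZDWcyWV5m8uXebpleHUzNFMSNWiZmZmHZDSKuWVombupmruFZ4h2Z3YyNFaJmZmYdmaKynVniImqqauVVniHiZl2ZmeJmZmqmHeL3IZniYeKqZqnVWeHeaqpmZiJmZmqmHeKzJdniph3mYmpd3eHZ5q7qqqZmZmql3eImZd3irp2eIiqmZmZiImqqqqZmZmaqph3eJmYiruWaIiaqqqrqZmZmZmJmZmavLl2eaqYebymV3dniIiIiIiImYiImZiJvLhmi7qHeKunVmVEZmVUM1ZWeId4iXd4mpdnm7l1aJqoVWU0VVRCEkVEV4iIiFVniZiJqql1VoqpZWZWZ3VDM0REV4h2ZiNWeJqqmYh2VXmqhmd3iIZVVVVlVol1RDNXiJqod3ZlVWiql3h3iIh3dVZmZomXVGZneJqpZmZmZniqmHd3eJqYZVZlVXmqmZh1RYvduYiHZnmqmYh2aJupdlZVRFiszJhjEkjO/ty6h4mqq6mHZ5q6mIdlQ0eazHZSESSK3v7smZqqu6mHeJq7qph2VEaJqUVDMzRXit7sqZmqqqmYmZqpmZmYZUV4iDRWZmZlVpvLqImZmZqZmZmYiZqphkRXdkV4iIdlRGmrupmZmaqpmZmYiJqqhkI1dmZmZnZlVWibuqqqqqqpmZmYd4iZhkITZ3ZDIjRniHeJqqqqqqqZiIiYd3iImGMSaJdTEBR5mHZ4mZmaqqqYh3eIdnd4mXUzV5mGU0aJmHeJmpmaqZmZmYiIdVZmeIZVZ6qqmGaJmIiZmZmZqpmZmqmYdCNEVWZmd6u7uXZniImYiIiZmaqZmaqZhiASM0Z3d5mqqXVmZ5mIiIiZmZqpmZmZqFEBI1d3d5mZmYZmZ4iIiIiJmZmaqZmZqoU0RoiHd5mZmYdmZ4iIiIiIiIiZqpmZmpdlZ5mHdw=="/>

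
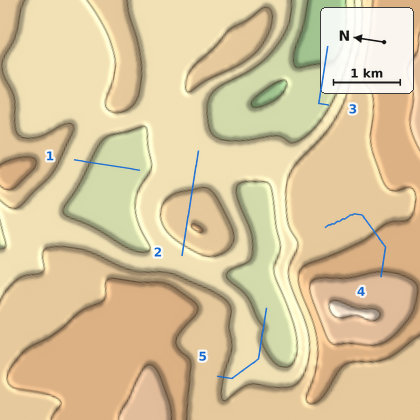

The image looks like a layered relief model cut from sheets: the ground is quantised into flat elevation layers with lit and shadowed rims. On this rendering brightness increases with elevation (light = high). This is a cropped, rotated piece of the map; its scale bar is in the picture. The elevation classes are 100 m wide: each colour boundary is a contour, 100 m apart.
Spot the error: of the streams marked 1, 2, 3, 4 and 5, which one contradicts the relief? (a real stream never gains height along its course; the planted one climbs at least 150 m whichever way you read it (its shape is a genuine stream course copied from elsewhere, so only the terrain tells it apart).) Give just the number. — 2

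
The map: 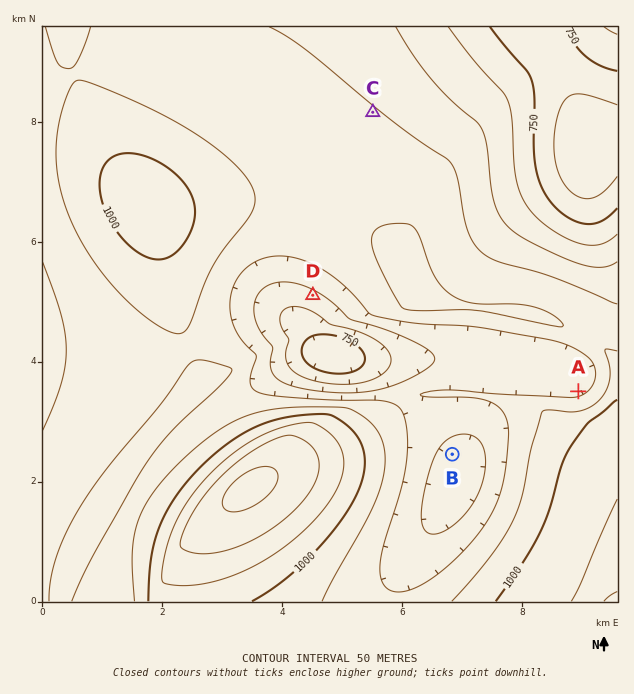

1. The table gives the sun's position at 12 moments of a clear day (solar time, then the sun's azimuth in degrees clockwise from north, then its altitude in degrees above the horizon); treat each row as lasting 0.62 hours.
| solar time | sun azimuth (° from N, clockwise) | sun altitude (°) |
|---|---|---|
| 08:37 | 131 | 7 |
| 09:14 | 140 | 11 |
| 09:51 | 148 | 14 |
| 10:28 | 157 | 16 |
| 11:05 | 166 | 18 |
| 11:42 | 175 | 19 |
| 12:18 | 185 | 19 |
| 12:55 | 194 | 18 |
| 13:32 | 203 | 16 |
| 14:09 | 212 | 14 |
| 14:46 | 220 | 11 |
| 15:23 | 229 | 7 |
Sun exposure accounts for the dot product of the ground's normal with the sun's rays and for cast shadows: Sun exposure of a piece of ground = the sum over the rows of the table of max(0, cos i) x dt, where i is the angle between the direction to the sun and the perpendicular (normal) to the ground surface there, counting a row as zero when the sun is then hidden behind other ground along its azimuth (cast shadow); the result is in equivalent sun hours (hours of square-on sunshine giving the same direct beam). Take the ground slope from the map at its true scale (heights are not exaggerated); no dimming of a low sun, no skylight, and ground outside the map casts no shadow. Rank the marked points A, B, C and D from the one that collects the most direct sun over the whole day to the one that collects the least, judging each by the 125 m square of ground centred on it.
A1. D > B > C > A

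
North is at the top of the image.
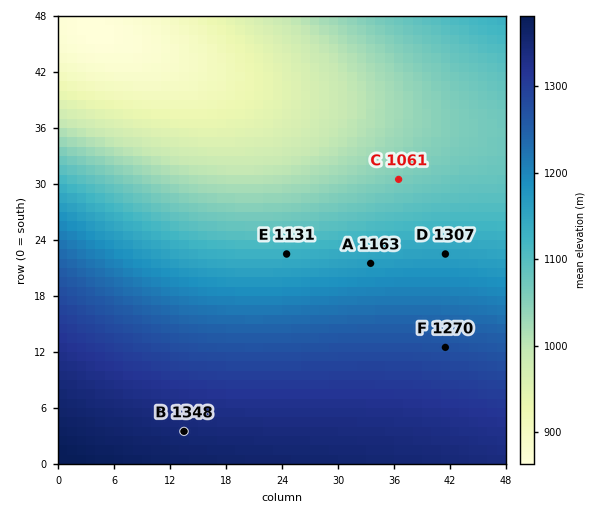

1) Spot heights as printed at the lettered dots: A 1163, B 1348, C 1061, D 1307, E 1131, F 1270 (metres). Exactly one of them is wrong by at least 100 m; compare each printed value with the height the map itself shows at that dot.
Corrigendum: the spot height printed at D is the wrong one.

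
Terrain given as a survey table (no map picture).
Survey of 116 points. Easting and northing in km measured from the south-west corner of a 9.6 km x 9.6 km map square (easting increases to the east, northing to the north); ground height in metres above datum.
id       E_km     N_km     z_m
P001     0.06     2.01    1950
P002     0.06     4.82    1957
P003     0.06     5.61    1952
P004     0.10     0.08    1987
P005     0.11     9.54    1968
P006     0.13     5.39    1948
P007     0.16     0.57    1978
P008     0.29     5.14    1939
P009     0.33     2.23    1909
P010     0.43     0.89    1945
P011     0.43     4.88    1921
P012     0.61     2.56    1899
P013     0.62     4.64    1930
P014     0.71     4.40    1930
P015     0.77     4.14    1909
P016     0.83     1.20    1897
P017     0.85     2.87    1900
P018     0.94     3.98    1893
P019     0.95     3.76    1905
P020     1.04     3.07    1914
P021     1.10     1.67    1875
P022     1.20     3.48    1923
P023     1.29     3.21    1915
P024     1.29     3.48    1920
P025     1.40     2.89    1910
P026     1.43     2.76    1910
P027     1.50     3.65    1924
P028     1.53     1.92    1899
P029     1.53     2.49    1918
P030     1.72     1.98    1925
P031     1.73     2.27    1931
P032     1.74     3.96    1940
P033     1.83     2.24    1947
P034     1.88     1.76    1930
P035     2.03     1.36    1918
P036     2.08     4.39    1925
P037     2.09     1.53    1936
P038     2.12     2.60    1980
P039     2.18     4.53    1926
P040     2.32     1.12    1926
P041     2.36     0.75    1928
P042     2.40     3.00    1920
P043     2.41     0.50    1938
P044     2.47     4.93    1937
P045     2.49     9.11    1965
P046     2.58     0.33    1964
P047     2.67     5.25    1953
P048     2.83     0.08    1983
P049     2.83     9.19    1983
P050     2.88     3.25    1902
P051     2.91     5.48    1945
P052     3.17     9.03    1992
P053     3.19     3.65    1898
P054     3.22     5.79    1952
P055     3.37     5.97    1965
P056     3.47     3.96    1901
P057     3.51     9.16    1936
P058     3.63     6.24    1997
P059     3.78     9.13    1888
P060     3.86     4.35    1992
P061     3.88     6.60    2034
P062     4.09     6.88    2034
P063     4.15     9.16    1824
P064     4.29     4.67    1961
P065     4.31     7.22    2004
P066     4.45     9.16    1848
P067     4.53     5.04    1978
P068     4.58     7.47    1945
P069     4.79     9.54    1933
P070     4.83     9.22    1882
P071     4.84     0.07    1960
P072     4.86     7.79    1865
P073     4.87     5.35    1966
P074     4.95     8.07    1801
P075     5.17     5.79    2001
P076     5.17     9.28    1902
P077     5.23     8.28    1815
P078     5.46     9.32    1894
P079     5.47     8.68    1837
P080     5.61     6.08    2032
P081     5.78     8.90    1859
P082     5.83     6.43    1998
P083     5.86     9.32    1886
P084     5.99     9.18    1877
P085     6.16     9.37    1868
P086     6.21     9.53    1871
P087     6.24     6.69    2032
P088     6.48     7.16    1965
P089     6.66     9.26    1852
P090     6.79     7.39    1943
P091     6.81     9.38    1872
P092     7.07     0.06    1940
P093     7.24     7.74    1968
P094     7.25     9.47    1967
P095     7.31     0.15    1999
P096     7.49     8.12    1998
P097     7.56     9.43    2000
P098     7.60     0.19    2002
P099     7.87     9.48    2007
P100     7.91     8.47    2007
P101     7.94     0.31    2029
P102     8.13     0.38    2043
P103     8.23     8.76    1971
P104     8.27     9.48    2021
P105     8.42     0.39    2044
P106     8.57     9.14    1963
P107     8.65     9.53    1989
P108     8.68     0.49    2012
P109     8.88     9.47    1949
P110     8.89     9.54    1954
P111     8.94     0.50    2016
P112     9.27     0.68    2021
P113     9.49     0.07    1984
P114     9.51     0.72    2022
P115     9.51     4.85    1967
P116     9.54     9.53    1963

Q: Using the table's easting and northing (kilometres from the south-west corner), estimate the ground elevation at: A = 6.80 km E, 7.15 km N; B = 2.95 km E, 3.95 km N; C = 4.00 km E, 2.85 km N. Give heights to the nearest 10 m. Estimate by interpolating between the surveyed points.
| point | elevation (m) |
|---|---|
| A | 1960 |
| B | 1880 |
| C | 2010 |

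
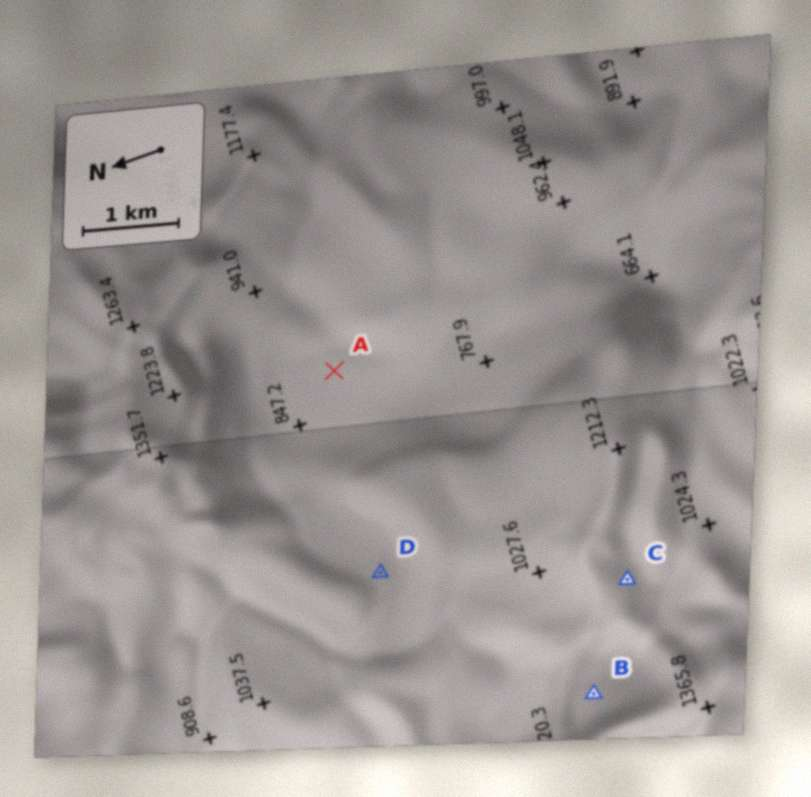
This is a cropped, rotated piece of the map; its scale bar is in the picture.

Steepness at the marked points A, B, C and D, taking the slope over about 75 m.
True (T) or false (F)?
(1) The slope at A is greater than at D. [F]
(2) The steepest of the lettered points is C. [T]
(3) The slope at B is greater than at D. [T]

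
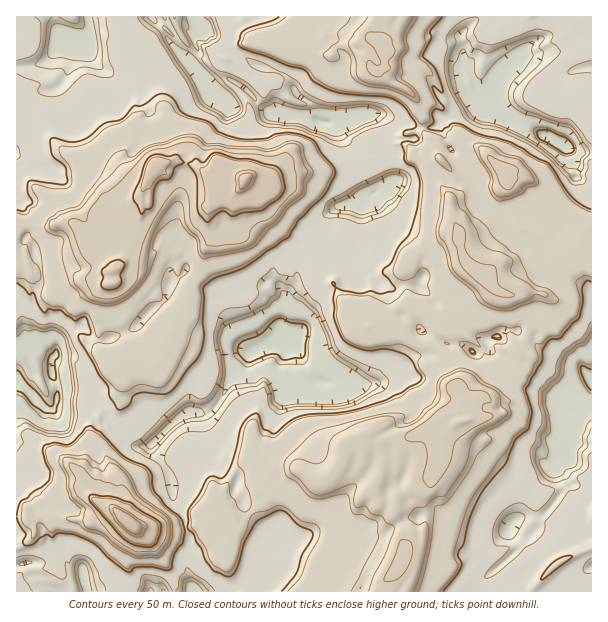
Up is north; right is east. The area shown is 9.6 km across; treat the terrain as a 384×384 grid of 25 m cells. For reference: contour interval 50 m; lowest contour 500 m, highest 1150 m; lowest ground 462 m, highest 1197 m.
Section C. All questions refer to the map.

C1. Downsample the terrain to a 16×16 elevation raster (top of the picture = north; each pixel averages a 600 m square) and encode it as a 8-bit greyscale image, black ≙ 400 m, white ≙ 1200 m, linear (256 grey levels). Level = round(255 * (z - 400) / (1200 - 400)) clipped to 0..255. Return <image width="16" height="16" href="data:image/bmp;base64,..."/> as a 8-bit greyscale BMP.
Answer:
<image width="16" height="16" href="data:image/bmp;base64,Qk02BQAAAAAAADYEAAAoAAAAEAAAABAAAAABAAgAAAAAAAABAAATCwAAEwsAAAABAAAAAAAAAAAAAAEBAQACAgIAAwMDAAQEBAAFBQUABgYGAAcHBwAICAgACQkJAAoKCgALCwsADAwMAA0NDQAODg4ADw8PABAQEAAREREAEhISABMTEwAUFBQAFRUVABYWFgAXFxcAGBgYABkZGQAaGhoAGxsbABwcHAAdHR0AHh4eAB8fHwAgICAAISEhACIiIgAjIyMAJCQkACUlJQAmJiYAJycnACgoKAApKSkAKioqACsrKwAsLCwALS0tAC4uLgAvLy8AMDAwADExMQAyMjIAMzMzADQ0NAA1NTUANjY2ADc3NwA4ODgAOTk5ADo6OgA7OzsAPDw8AD09PQA+Pj4APz8/AEBAQABBQUEAQkJCAENDQwBEREQARUVFAEZGRgBHR0cASEhIAElJSQBKSkoAS0tLAExMTABNTU0ATk5OAE9PTwBQUFAAUVFRAFJSUgBTU1MAVFRUAFVVVQBWVlYAV1dXAFhYWABZWVkAWlpaAFtbWwBcXFwAXV1dAF5eXgBfX18AYGBgAGFhYQBiYmIAY2NjAGRkZABlZWUAZmZmAGdnZwBoaGgAaWlpAGpqagBra2sAbGxsAG1tbQBubm4Ab29vAHBwcABxcXEAcnJyAHNzcwB0dHQAdXV1AHZ2dgB3d3cAeHh4AHl5eQB6enoAe3t7AHx8fAB9fX0Afn5+AH9/fwCAgIAAgYGBAIKCggCDg4MAhISEAIWFhQCGhoYAh4eHAIiIiACJiYkAioqKAIuLiwCMjIwAjY2NAI6OjgCPj48AkJCQAJGRkQCSkpIAk5OTAJSUlACVlZUAlpaWAJeXlwCYmJgAmZmZAJqamgCbm5sAnJycAJ2dnQCenp4An5+fAKCgoAChoaEAoqKiAKOjowCkpKQApaWlAKampgCnp6cAqKioAKmpqQCqqqoAq6urAKysrACtra0Arq6uAK+vrwCwsLAAsbGxALKysgCzs7MAtLS0ALW1tQC2trYAt7e3ALi4uAC5ubkAurq6ALu7uwC8vLwAvb29AL6+vgC/v78AwMDAAMHBwQDCwsIAw8PDAMTExADFxcUAxsbGAMfHxwDIyMgAycnJAMrKygDLy8sAzMzMAM3NzQDOzs4Az8/PANDQ0ADR0dEA0tLSANPT0wDU1NQA1dXVANbW1gDX19cA2NjYANnZ2QDa2toA29vbANzc3ADd3d0A3t7eAN/f3wDg4OAA4eHhAOLi4gDj4+MA5OTkAOXl5QDm5uYA5+fnAOjo6ADp6ekA6urqAOvr6wDs7OwA7e3tAO7u7gDv7+8A8PDwAPHx8QDy8vIA8/PzAPT09AD19fUA9vb2APf39wD4+PgA+fn5APr6+gD7+/sA/Pz8AP39/QD+/v4A////AFtVYGpfamVriJCtkWlgZmNwc5zPhIVxZIGKo5lxV15kfJbGqmyEgIKSnKmfgGBeYWeam3FgaIOTp6qqr5tzUUxQXG1bUl13eo+ipq2tj1s+J0NudGRTV0JATXGRrpZgODNJgoiAWCglPF9sg4eFdkNVaoSCiGA+Jk+Jh4aHhodye5O2lYJwYVFkbnmCma2VgIOds6aIno5pYmJvi6yaiYiCn7C1oMPAlWJNW4mei4mCa32dwLnT3buAWVCEi6iOXGNzhZOil4WJX1pogYV4Qz1hYWR0c0pUSE1Ub3xMPldhWE5aYlRQYGyEnKF1Qj9UYFtAVV1KUnWHi6GpdldcWGE="/>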